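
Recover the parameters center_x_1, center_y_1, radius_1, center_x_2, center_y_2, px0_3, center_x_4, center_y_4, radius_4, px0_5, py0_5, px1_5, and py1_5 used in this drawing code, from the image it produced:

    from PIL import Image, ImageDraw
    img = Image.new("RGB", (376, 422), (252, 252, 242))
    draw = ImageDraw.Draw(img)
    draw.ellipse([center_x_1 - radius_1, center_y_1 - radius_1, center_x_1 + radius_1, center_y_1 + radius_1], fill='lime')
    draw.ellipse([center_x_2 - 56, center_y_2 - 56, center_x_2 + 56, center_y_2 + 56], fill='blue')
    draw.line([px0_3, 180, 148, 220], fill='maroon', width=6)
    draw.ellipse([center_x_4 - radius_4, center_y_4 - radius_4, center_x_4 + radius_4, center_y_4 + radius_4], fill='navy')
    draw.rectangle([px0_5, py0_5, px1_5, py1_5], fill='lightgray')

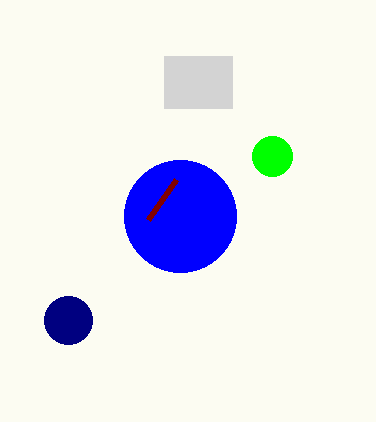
center_x_1 = 272
center_y_1 = 156
radius_1 = 20
center_x_2 = 180
center_y_2 = 216
px0_3 = 176
center_x_4 = 68
center_y_4 = 320
radius_4 = 24
px0_5 = 164
py0_5 = 56
px1_5 = 232
py1_5 = 108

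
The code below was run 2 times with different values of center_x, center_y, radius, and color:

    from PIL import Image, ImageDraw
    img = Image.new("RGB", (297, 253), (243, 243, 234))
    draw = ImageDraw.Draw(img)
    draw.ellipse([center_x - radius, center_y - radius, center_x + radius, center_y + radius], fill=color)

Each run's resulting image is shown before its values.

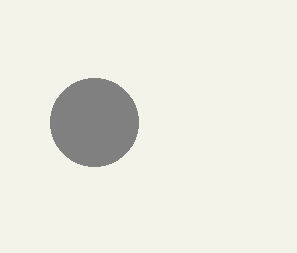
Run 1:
center_x = 94, center_y = 122, radius = 44, color = 'gray'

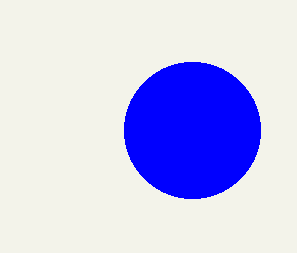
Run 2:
center_x = 192
center_y = 130
radius = 68
color = 'blue'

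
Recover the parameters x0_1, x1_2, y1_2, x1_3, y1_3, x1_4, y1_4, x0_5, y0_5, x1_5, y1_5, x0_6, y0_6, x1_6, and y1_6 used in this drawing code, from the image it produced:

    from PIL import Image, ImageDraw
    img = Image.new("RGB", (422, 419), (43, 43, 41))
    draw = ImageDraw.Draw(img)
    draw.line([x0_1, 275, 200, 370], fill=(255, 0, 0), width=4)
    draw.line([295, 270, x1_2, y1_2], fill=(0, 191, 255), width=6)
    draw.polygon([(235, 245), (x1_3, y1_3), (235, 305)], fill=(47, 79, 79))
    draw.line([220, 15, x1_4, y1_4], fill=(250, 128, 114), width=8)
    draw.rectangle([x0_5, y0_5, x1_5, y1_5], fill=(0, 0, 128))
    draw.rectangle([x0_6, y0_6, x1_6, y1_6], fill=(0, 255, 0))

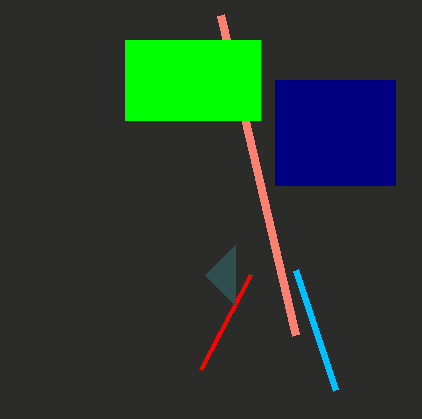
x0_1 = 250; x1_2 = 335; y1_2 = 390; x1_3 = 205; y1_3 = 275; x1_4 = 295; y1_4 = 335; x0_5 = 275; y0_5 = 80; x1_5 = 395; y1_5 = 185; x0_6 = 125; y0_6 = 40; x1_6 = 260; y1_6 = 120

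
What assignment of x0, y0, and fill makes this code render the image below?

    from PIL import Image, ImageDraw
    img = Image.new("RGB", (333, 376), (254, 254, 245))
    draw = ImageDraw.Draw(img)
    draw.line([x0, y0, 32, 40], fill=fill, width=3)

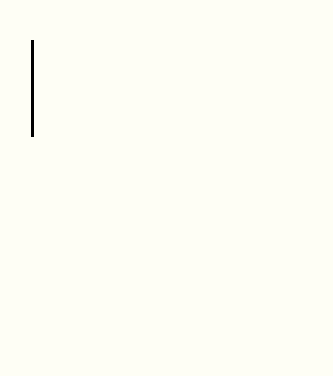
x0 = 32
y0 = 136
fill = 'black'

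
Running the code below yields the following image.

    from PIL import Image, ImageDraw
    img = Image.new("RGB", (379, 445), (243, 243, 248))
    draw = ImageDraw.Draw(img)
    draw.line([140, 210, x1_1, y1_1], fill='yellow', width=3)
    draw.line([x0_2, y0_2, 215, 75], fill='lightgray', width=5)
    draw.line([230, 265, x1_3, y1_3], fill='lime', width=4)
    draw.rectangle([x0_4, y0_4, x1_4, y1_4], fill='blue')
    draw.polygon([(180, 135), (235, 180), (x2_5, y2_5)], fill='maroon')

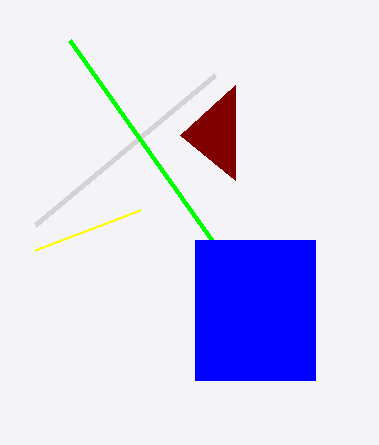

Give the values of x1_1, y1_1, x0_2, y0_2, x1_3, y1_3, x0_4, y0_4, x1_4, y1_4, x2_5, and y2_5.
x1_1 = 35
y1_1 = 250
x0_2 = 35
y0_2 = 225
x1_3 = 70
y1_3 = 40
x0_4 = 195
y0_4 = 240
x1_4 = 315
y1_4 = 380
x2_5 = 235
y2_5 = 85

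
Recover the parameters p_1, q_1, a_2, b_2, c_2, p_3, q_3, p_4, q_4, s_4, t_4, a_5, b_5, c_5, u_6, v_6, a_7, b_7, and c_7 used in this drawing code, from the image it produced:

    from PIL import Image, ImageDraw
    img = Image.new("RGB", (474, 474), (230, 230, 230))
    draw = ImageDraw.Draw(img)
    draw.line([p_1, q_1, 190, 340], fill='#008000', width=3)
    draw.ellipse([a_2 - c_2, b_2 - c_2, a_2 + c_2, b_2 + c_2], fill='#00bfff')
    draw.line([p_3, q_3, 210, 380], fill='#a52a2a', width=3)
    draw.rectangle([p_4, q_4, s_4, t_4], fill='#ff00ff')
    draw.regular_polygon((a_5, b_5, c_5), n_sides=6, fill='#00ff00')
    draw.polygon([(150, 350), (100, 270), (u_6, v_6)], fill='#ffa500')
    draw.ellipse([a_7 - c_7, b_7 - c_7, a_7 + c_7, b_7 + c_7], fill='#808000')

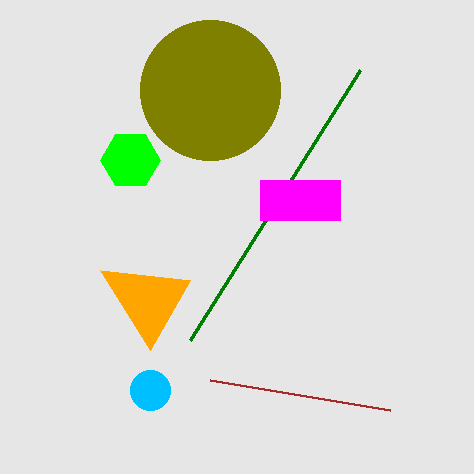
p_1 = 360, q_1 = 70, a_2 = 150, b_2 = 390, c_2 = 20, p_3 = 390, q_3 = 410, p_4 = 260, q_4 = 180, s_4 = 340, t_4 = 220, a_5 = 130, b_5 = 160, c_5 = 30, u_6 = 190, v_6 = 280, a_7 = 210, b_7 = 90, c_7 = 70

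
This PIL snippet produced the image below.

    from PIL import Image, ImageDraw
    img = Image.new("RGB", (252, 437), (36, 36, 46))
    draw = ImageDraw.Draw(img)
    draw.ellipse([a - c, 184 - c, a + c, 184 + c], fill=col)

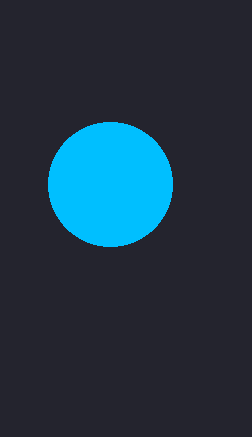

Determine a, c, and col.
a = 110
c = 62
col = 'deepskyblue'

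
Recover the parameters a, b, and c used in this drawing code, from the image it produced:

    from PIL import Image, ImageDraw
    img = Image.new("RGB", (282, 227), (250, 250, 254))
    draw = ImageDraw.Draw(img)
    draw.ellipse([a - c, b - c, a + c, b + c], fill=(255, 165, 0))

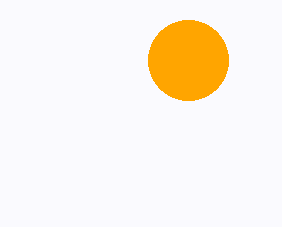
a = 188
b = 60
c = 40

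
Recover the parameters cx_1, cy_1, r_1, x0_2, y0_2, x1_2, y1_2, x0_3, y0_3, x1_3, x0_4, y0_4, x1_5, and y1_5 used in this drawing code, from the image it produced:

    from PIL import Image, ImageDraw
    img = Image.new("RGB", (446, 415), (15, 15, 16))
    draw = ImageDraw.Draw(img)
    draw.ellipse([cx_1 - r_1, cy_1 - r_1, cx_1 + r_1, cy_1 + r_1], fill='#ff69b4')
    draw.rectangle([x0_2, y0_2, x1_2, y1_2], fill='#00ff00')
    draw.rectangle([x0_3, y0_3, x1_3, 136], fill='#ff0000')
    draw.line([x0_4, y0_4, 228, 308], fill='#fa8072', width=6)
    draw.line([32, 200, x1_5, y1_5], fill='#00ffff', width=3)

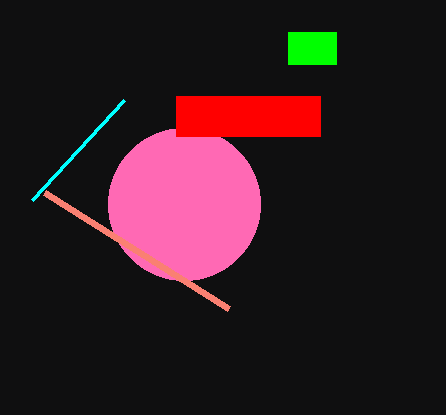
cx_1 = 184; cy_1 = 204; r_1 = 76; x0_2 = 288; y0_2 = 32; x1_2 = 336; y1_2 = 64; x0_3 = 176; y0_3 = 96; x1_3 = 320; x0_4 = 44; y0_4 = 192; x1_5 = 124; y1_5 = 100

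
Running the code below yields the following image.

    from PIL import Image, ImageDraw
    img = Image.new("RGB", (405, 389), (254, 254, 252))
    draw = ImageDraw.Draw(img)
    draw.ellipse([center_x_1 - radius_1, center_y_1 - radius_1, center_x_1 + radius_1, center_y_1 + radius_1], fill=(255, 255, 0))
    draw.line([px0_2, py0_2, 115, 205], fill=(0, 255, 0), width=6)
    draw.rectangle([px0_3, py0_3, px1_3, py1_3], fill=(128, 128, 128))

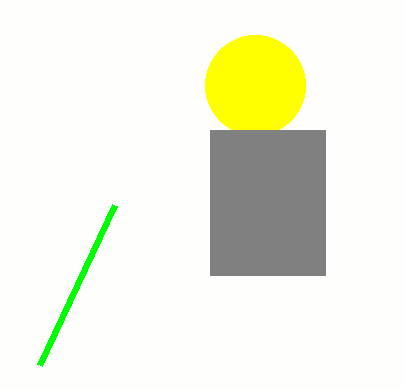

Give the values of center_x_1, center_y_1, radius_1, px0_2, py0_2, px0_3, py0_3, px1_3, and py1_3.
center_x_1 = 255
center_y_1 = 85
radius_1 = 50
px0_2 = 40
py0_2 = 365
px0_3 = 210
py0_3 = 130
px1_3 = 325
py1_3 = 275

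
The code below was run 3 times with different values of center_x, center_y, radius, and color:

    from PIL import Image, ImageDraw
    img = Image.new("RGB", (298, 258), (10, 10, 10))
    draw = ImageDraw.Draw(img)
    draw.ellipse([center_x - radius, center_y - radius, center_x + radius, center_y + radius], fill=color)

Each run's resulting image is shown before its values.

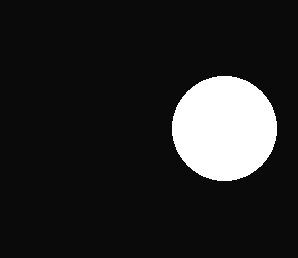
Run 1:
center_x = 224, center_y = 128, radius = 52, color = 'white'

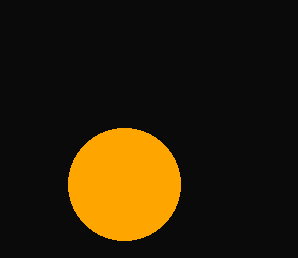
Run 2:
center_x = 124; center_y = 184; radius = 56; color = 'orange'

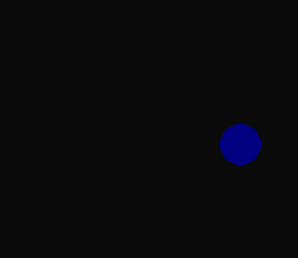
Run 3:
center_x = 240
center_y = 144
radius = 20
color = 'navy'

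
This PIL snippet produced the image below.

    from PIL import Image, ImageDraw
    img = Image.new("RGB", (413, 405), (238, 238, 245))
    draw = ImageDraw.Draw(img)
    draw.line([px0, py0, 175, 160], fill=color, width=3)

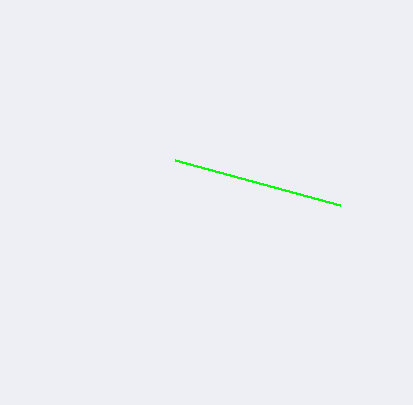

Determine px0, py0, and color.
px0 = 340, py0 = 205, color = 'lime'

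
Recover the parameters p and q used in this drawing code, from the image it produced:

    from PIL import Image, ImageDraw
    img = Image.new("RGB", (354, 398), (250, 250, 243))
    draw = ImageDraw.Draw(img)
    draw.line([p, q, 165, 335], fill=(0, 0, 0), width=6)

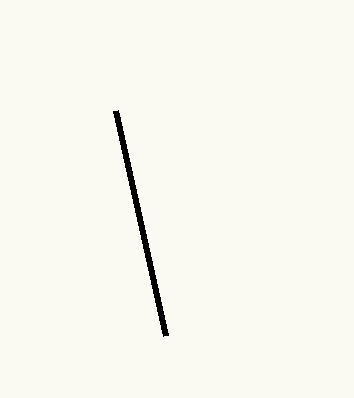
p = 115; q = 110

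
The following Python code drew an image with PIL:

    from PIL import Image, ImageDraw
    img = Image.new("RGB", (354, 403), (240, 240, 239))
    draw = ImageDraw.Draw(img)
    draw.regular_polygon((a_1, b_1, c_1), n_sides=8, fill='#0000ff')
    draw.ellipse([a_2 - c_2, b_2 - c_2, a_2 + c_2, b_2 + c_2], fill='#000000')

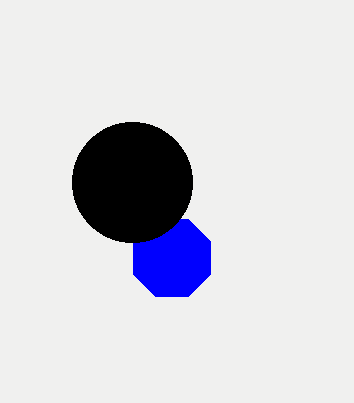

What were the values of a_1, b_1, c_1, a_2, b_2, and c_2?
a_1 = 172; b_1 = 258; c_1 = 42; a_2 = 132; b_2 = 182; c_2 = 60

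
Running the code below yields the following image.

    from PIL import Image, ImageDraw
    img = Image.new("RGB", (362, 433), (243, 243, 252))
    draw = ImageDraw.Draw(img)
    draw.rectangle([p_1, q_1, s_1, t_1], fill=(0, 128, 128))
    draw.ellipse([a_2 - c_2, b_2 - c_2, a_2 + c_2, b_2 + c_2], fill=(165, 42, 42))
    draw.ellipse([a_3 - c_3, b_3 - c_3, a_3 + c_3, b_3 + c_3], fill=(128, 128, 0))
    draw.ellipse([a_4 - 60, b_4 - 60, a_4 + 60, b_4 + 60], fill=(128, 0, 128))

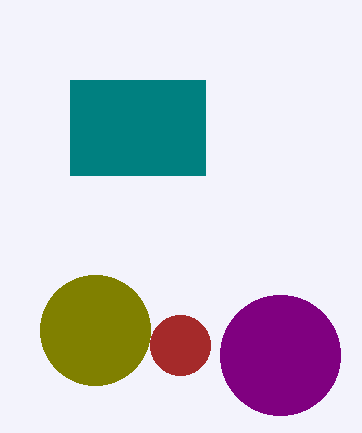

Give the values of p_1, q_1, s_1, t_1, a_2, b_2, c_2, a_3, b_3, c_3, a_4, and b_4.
p_1 = 70; q_1 = 80; s_1 = 205; t_1 = 175; a_2 = 180; b_2 = 345; c_2 = 30; a_3 = 95; b_3 = 330; c_3 = 55; a_4 = 280; b_4 = 355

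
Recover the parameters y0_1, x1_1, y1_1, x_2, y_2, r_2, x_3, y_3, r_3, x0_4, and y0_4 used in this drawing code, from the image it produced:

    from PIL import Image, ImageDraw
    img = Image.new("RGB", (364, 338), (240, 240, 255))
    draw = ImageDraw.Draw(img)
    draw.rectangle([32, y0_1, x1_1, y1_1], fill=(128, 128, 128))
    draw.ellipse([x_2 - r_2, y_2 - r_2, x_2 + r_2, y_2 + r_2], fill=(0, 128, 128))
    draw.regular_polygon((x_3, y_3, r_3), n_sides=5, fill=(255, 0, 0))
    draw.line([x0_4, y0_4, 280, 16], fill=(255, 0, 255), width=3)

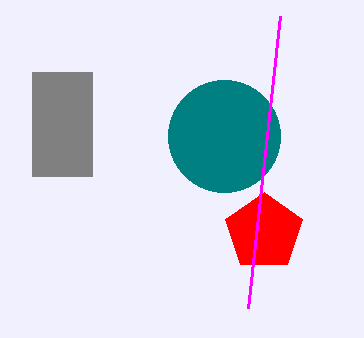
y0_1 = 72; x1_1 = 92; y1_1 = 176; x_2 = 224; y_2 = 136; r_2 = 56; x_3 = 264; y_3 = 232; r_3 = 40; x0_4 = 248; y0_4 = 308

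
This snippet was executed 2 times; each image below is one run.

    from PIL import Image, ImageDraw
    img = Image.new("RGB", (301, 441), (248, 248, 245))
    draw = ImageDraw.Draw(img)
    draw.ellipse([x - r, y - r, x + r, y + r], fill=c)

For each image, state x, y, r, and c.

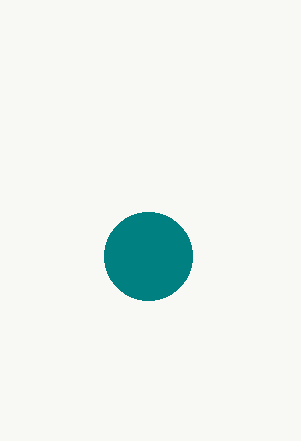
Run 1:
x = 148, y = 256, r = 44, c = 'teal'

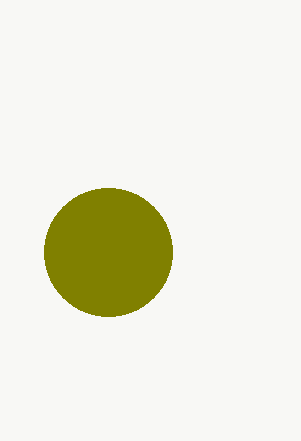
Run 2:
x = 108; y = 252; r = 64; c = 'olive'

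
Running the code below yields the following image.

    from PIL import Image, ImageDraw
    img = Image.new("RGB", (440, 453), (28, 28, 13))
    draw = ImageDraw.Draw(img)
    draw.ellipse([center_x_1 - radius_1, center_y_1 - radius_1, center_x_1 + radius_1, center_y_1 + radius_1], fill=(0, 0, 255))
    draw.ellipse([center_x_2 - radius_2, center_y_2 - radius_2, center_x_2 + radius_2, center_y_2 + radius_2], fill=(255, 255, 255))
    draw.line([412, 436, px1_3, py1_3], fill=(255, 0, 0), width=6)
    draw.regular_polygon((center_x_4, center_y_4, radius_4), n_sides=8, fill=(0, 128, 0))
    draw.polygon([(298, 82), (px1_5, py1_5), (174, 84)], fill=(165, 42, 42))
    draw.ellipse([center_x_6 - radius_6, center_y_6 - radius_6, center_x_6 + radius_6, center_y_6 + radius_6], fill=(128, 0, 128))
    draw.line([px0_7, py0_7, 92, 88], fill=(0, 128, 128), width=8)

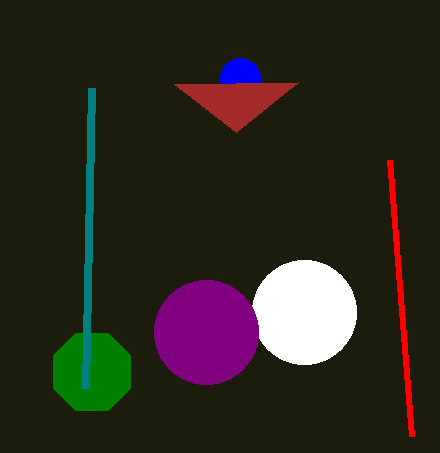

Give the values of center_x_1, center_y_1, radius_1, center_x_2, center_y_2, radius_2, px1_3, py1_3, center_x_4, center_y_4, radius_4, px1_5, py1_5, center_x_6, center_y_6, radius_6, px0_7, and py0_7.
center_x_1 = 240
center_y_1 = 78
radius_1 = 20
center_x_2 = 304
center_y_2 = 312
radius_2 = 52
px1_3 = 390
py1_3 = 160
center_x_4 = 92
center_y_4 = 372
radius_4 = 42
px1_5 = 236
py1_5 = 132
center_x_6 = 206
center_y_6 = 332
radius_6 = 52
px0_7 = 86
py0_7 = 388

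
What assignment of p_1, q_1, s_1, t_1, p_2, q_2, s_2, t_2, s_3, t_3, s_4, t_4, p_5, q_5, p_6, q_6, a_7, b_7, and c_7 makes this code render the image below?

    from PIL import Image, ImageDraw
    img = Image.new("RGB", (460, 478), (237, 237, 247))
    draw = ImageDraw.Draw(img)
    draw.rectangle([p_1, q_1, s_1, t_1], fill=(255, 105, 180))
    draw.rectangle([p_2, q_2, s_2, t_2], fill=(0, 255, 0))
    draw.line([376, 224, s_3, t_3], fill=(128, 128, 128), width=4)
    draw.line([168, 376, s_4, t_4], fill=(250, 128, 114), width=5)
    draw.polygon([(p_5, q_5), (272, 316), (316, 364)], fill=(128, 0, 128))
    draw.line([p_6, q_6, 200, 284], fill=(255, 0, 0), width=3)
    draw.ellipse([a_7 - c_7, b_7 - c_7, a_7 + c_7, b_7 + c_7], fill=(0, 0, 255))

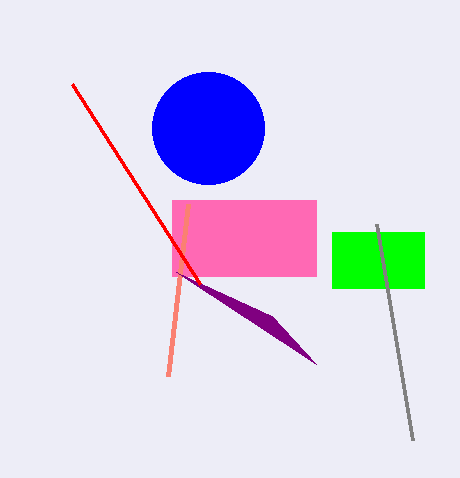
p_1 = 172
q_1 = 200
s_1 = 316
t_1 = 276
p_2 = 332
q_2 = 232
s_2 = 424
t_2 = 288
s_3 = 412
t_3 = 440
s_4 = 188
t_4 = 204
p_5 = 176
q_5 = 272
p_6 = 72
q_6 = 84
a_7 = 208
b_7 = 128
c_7 = 56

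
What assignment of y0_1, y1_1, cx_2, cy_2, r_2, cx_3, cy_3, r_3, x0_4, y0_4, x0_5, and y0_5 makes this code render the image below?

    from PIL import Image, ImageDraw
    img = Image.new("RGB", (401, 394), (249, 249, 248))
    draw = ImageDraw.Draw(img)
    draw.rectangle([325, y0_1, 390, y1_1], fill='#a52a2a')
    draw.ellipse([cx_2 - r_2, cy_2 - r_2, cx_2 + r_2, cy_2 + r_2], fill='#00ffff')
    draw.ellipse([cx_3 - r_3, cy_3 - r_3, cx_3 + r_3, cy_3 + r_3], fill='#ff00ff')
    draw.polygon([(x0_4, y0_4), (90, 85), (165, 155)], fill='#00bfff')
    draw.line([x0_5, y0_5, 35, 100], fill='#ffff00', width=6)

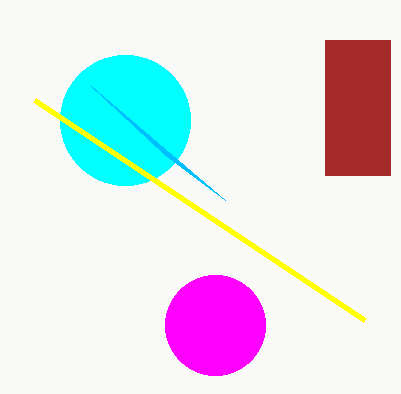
y0_1 = 40
y1_1 = 175
cx_2 = 125
cy_2 = 120
r_2 = 65
cx_3 = 215
cy_3 = 325
r_3 = 50
x0_4 = 225
y0_4 = 200
x0_5 = 365
y0_5 = 320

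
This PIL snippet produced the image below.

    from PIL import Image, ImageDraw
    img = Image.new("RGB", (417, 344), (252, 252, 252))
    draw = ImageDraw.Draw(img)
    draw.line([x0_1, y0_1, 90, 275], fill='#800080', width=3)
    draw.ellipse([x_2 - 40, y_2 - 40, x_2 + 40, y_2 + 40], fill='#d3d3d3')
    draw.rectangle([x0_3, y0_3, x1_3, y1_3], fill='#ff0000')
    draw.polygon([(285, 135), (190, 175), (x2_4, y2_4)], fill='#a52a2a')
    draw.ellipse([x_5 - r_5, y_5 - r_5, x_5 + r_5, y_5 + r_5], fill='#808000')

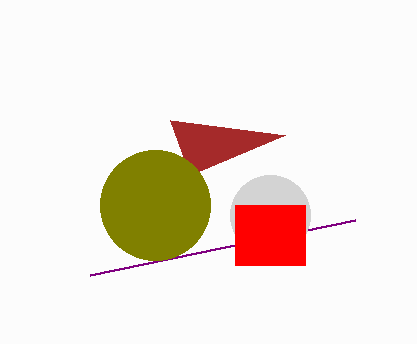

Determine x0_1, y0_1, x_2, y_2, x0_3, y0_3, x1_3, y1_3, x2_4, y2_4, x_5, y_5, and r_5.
x0_1 = 355
y0_1 = 220
x_2 = 270
y_2 = 215
x0_3 = 235
y0_3 = 205
x1_3 = 305
y1_3 = 265
x2_4 = 170
y2_4 = 120
x_5 = 155
y_5 = 205
r_5 = 55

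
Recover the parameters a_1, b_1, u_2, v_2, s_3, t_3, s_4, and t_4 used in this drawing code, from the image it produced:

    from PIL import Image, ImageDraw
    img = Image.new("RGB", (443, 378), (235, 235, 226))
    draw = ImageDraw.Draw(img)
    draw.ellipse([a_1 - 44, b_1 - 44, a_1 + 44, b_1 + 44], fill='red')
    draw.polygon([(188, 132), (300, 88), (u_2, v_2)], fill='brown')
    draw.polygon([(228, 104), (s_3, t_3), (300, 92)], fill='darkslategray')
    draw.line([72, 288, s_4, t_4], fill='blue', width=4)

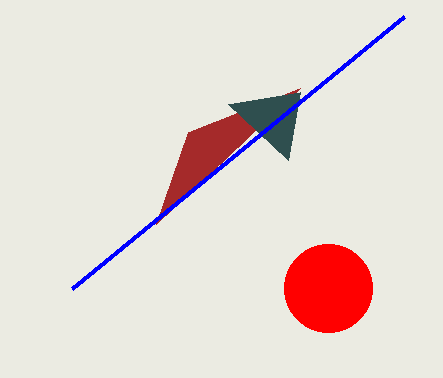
a_1 = 328
b_1 = 288
u_2 = 156
v_2 = 224
s_3 = 288
t_3 = 160
s_4 = 404
t_4 = 16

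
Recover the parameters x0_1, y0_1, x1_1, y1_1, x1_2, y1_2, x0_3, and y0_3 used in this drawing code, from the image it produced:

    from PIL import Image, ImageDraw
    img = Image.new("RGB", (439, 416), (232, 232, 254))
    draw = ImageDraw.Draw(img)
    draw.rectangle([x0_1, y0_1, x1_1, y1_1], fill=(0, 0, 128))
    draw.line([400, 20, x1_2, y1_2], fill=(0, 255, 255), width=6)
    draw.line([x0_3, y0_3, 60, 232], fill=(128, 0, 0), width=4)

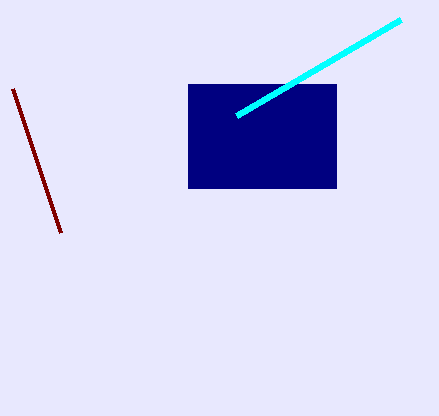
x0_1 = 188; y0_1 = 84; x1_1 = 336; y1_1 = 188; x1_2 = 236; y1_2 = 116; x0_3 = 12; y0_3 = 88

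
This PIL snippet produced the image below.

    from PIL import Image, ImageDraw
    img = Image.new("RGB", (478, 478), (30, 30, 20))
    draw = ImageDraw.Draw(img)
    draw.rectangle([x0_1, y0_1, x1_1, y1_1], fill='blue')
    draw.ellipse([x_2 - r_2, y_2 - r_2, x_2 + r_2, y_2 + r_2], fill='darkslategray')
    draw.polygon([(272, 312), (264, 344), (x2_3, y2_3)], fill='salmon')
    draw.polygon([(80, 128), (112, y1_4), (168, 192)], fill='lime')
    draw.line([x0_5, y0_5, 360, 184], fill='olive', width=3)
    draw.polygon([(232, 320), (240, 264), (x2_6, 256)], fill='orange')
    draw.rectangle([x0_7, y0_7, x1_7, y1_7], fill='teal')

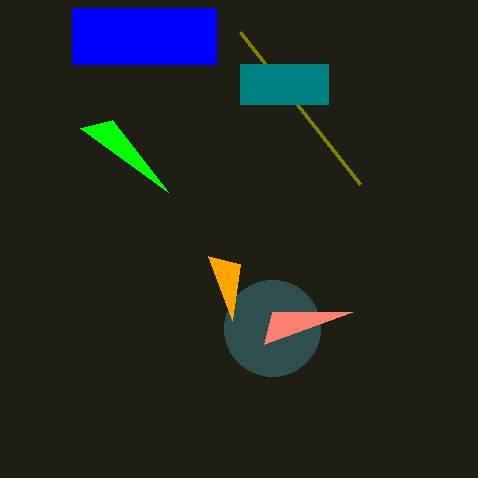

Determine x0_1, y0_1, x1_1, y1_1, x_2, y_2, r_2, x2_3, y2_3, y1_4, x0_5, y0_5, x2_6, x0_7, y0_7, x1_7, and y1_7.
x0_1 = 72, y0_1 = 8, x1_1 = 216, y1_1 = 64, x_2 = 272, y_2 = 328, r_2 = 48, x2_3 = 352, y2_3 = 312, y1_4 = 120, x0_5 = 240, y0_5 = 32, x2_6 = 208, x0_7 = 240, y0_7 = 64, x1_7 = 328, y1_7 = 104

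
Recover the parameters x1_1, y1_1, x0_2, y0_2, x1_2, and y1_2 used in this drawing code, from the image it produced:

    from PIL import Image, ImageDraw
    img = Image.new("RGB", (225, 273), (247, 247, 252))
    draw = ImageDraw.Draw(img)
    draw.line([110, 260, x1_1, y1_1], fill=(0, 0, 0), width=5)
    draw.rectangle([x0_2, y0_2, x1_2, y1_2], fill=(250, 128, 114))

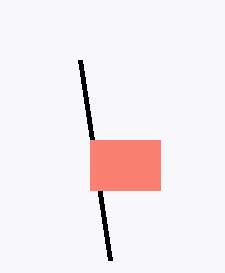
x1_1 = 80, y1_1 = 60, x0_2 = 90, y0_2 = 140, x1_2 = 160, y1_2 = 190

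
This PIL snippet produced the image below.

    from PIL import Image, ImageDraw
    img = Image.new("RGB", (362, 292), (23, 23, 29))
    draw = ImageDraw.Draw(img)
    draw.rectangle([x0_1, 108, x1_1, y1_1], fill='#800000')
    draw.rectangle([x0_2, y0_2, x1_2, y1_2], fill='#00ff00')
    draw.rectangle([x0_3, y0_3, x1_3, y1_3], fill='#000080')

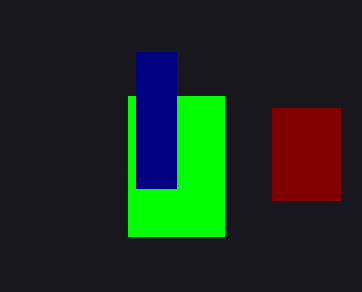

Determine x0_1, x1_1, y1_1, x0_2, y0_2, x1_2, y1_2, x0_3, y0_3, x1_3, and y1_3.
x0_1 = 272
x1_1 = 340
y1_1 = 200
x0_2 = 128
y0_2 = 96
x1_2 = 224
y1_2 = 236
x0_3 = 136
y0_3 = 52
x1_3 = 176
y1_3 = 188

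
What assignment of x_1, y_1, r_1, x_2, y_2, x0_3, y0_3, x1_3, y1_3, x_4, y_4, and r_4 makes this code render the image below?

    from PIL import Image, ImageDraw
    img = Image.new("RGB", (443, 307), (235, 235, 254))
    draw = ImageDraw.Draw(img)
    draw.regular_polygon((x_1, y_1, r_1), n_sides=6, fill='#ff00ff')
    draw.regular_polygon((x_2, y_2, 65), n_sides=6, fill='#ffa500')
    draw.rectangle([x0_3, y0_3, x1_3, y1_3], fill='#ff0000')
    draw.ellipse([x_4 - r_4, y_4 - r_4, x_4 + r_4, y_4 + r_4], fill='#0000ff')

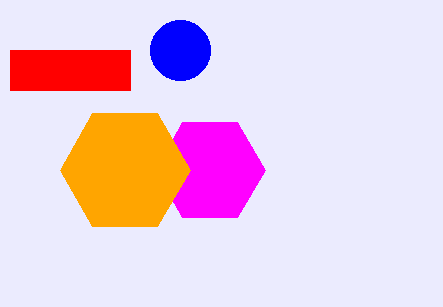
x_1 = 210
y_1 = 170
r_1 = 55
x_2 = 125
y_2 = 170
x0_3 = 10
y0_3 = 50
x1_3 = 130
y1_3 = 90
x_4 = 180
y_4 = 50
r_4 = 30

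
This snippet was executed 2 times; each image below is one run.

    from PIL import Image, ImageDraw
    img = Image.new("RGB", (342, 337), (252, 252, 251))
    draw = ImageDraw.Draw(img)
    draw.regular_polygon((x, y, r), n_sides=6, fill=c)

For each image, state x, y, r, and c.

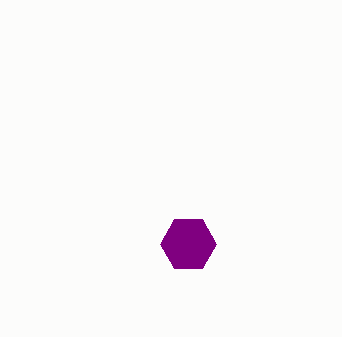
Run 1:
x = 188, y = 244, r = 28, c = 'purple'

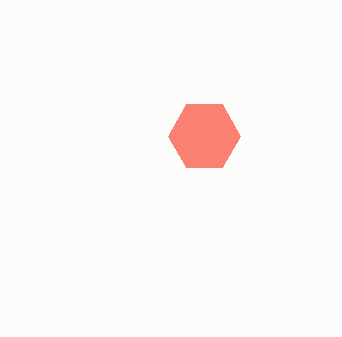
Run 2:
x = 204, y = 136, r = 36, c = 'salmon'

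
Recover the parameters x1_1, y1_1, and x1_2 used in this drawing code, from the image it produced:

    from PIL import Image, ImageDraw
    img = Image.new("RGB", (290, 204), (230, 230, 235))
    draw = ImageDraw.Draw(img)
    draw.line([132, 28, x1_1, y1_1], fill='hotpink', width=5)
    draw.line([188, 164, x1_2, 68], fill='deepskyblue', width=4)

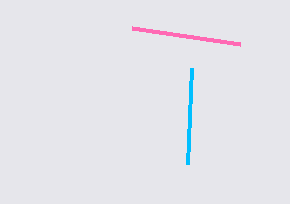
x1_1 = 240
y1_1 = 44
x1_2 = 192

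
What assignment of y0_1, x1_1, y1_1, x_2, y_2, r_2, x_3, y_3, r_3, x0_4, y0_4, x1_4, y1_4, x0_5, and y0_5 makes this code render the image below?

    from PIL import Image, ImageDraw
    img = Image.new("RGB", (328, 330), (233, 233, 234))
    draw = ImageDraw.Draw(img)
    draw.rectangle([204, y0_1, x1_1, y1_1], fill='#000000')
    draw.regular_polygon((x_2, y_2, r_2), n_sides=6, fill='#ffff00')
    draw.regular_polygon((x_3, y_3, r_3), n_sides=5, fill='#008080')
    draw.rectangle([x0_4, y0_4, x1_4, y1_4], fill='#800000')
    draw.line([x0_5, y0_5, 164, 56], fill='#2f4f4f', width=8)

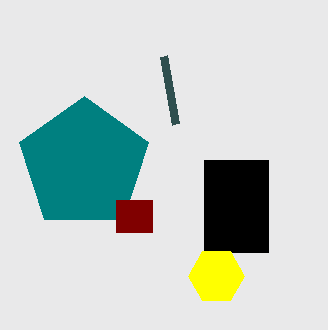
y0_1 = 160, x1_1 = 268, y1_1 = 252, x_2 = 216, y_2 = 276, r_2 = 28, x_3 = 84, y_3 = 164, r_3 = 68, x0_4 = 116, y0_4 = 200, x1_4 = 152, y1_4 = 232, x0_5 = 176, y0_5 = 124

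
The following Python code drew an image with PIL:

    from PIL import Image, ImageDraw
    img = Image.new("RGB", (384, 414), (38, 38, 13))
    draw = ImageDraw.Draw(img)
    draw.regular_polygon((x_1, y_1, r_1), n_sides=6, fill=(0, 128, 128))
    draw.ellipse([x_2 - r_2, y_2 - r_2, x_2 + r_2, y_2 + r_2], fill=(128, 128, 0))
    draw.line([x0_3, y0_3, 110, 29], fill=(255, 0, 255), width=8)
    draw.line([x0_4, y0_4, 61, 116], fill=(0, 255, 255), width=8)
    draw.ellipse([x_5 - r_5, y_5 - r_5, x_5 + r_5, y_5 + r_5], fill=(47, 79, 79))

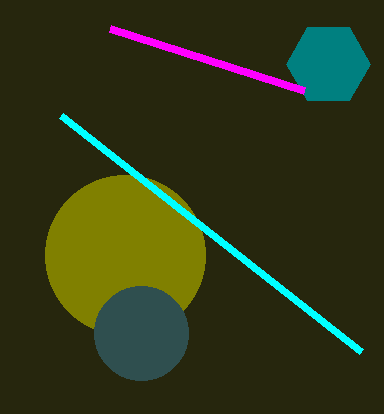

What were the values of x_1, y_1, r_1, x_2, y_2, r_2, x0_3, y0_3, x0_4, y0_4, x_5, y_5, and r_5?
x_1 = 328, y_1 = 64, r_1 = 42, x_2 = 125, y_2 = 255, r_2 = 80, x0_3 = 304, y0_3 = 91, x0_4 = 361, y0_4 = 352, x_5 = 141, y_5 = 333, r_5 = 47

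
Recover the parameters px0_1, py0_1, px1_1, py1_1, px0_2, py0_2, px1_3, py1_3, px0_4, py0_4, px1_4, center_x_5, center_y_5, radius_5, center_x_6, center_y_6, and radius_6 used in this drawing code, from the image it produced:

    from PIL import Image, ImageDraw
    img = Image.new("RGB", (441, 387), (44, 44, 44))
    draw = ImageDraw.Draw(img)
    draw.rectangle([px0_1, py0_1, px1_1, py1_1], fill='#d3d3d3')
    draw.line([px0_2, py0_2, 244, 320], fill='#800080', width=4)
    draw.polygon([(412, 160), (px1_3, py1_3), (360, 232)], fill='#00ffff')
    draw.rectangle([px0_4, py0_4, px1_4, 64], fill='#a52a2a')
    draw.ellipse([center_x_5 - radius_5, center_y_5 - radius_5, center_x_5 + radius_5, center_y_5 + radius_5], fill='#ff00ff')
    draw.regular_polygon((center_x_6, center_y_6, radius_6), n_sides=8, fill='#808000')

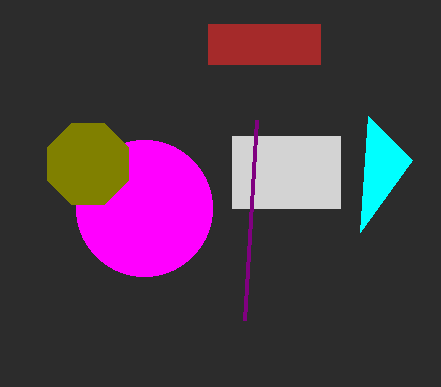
px0_1 = 232, py0_1 = 136, px1_1 = 340, py1_1 = 208, px0_2 = 256, py0_2 = 120, px1_3 = 368, py1_3 = 116, px0_4 = 208, py0_4 = 24, px1_4 = 320, center_x_5 = 144, center_y_5 = 208, radius_5 = 68, center_x_6 = 88, center_y_6 = 164, radius_6 = 44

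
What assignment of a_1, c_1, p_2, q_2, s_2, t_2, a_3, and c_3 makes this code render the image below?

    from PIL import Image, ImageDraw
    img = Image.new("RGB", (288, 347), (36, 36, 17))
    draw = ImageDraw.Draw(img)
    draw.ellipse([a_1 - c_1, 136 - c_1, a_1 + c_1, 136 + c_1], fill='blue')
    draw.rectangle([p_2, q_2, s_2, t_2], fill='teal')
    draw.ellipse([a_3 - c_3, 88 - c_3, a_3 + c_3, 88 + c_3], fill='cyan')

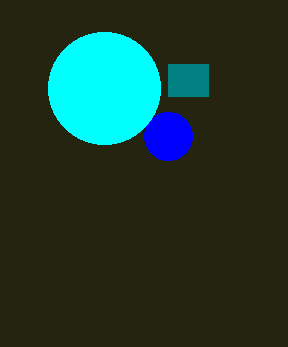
a_1 = 168, c_1 = 24, p_2 = 168, q_2 = 64, s_2 = 208, t_2 = 96, a_3 = 104, c_3 = 56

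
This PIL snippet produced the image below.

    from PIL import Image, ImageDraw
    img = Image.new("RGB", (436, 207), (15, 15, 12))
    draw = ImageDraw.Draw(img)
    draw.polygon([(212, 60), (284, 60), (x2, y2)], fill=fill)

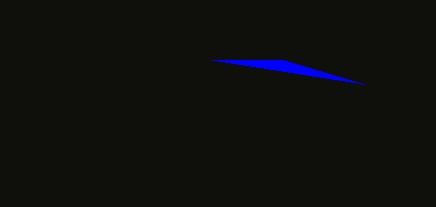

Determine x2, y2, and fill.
x2 = 364, y2 = 84, fill = 'blue'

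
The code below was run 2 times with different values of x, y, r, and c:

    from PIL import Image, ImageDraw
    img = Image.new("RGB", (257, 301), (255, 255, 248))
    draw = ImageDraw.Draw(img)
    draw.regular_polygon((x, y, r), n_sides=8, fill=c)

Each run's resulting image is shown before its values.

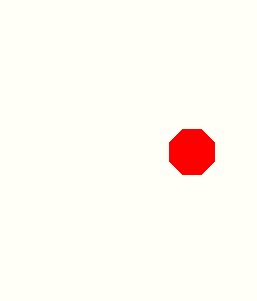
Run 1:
x = 192; y = 152; r = 24; c = 'red'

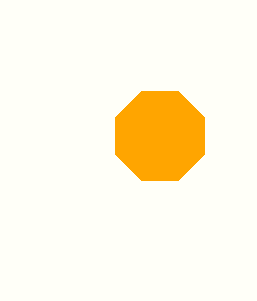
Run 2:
x = 160, y = 136, r = 48, c = 'orange'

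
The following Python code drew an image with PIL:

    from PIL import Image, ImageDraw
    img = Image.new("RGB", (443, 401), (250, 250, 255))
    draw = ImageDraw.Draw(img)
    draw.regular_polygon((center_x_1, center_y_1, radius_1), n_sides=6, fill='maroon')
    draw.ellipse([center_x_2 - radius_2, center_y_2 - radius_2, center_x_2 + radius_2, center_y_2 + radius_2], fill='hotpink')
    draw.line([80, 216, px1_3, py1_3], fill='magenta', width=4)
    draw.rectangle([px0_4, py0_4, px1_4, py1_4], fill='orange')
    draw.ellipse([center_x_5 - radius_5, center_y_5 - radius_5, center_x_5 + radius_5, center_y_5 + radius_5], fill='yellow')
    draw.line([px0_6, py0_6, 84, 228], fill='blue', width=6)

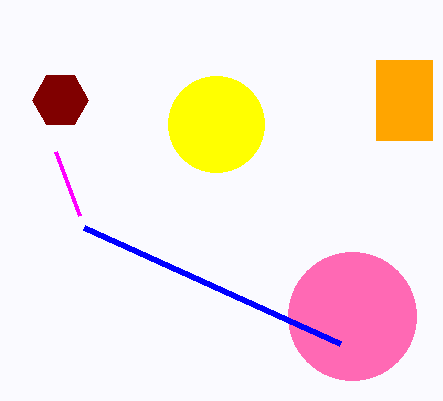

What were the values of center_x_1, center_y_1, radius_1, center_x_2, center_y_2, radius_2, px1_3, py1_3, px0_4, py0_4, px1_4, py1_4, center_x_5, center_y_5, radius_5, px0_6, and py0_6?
center_x_1 = 60
center_y_1 = 100
radius_1 = 28
center_x_2 = 352
center_y_2 = 316
radius_2 = 64
px1_3 = 56
py1_3 = 152
px0_4 = 376
py0_4 = 60
px1_4 = 432
py1_4 = 140
center_x_5 = 216
center_y_5 = 124
radius_5 = 48
px0_6 = 340
py0_6 = 344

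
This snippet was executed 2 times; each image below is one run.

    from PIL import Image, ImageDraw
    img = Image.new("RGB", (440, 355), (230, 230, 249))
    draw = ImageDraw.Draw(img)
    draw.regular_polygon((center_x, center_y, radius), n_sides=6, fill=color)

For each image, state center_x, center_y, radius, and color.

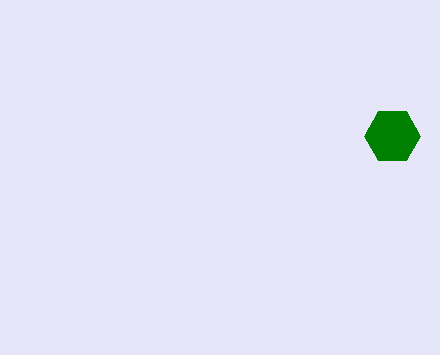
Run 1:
center_x = 392
center_y = 136
radius = 28
color = 'green'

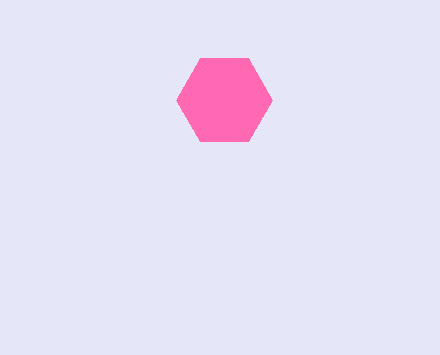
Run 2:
center_x = 224
center_y = 100
radius = 48
color = 'hotpink'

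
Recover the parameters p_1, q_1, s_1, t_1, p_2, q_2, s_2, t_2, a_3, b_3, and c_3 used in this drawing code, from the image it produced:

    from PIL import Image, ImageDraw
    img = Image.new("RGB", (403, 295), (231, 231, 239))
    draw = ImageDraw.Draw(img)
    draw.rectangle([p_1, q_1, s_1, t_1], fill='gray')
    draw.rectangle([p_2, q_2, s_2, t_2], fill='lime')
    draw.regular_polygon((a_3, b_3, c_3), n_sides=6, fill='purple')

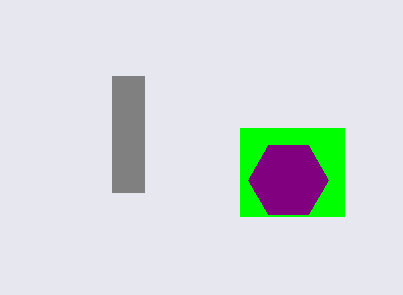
p_1 = 112
q_1 = 76
s_1 = 144
t_1 = 192
p_2 = 240
q_2 = 128
s_2 = 344
t_2 = 216
a_3 = 288
b_3 = 180
c_3 = 40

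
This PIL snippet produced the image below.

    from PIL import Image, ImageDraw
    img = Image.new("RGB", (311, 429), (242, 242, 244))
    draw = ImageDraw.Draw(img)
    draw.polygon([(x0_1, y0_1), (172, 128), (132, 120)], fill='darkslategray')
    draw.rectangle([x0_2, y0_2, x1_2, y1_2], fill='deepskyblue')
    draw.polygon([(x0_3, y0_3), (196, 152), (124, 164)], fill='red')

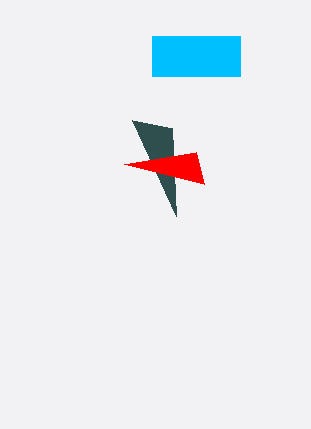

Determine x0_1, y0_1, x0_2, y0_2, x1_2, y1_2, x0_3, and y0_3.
x0_1 = 176, y0_1 = 216, x0_2 = 152, y0_2 = 36, x1_2 = 240, y1_2 = 76, x0_3 = 204, y0_3 = 184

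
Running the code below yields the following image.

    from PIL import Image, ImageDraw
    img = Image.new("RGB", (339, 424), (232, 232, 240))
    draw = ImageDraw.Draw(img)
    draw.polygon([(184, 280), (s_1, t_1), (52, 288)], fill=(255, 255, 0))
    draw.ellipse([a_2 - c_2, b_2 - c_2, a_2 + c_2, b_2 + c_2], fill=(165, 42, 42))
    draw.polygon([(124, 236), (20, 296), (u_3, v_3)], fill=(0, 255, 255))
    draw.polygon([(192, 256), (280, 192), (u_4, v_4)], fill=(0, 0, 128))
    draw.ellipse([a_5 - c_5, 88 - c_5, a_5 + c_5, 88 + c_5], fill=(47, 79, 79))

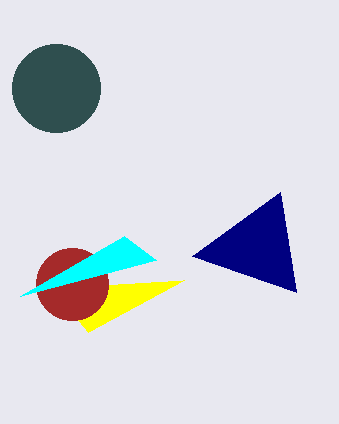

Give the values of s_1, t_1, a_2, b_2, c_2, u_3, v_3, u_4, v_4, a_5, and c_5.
s_1 = 88
t_1 = 332
a_2 = 72
b_2 = 284
c_2 = 36
u_3 = 156
v_3 = 260
u_4 = 296
v_4 = 292
a_5 = 56
c_5 = 44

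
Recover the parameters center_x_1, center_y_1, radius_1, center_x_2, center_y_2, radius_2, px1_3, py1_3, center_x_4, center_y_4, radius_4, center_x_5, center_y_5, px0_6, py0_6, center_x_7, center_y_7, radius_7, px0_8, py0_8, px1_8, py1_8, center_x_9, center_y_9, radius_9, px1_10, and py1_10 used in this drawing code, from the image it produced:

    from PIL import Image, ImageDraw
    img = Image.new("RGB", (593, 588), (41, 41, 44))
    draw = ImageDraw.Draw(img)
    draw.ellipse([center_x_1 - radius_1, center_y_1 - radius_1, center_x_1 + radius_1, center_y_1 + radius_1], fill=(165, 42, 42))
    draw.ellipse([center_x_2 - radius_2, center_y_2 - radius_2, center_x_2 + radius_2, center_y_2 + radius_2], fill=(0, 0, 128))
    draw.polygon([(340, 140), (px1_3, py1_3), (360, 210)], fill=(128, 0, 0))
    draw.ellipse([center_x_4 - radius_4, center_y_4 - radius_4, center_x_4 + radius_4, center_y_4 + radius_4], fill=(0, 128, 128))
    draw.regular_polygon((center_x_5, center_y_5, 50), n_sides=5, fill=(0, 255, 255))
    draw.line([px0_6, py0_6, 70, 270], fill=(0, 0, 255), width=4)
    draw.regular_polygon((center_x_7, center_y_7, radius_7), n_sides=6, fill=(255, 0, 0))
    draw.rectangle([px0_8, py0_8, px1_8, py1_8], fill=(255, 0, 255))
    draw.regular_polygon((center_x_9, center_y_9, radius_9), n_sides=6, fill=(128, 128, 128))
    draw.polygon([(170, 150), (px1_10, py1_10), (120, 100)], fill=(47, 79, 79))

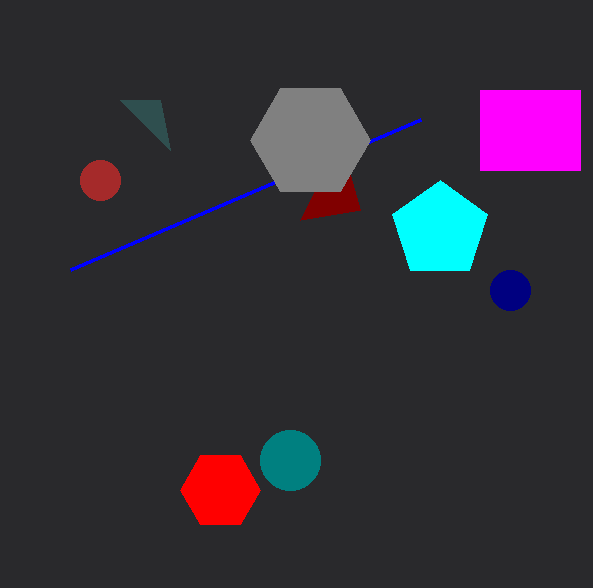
center_x_1 = 100, center_y_1 = 180, radius_1 = 20, center_x_2 = 510, center_y_2 = 290, radius_2 = 20, px1_3 = 300, py1_3 = 220, center_x_4 = 290, center_y_4 = 460, radius_4 = 30, center_x_5 = 440, center_y_5 = 230, px0_6 = 420, py0_6 = 120, center_x_7 = 220, center_y_7 = 490, radius_7 = 40, px0_8 = 480, py0_8 = 90, px1_8 = 580, py1_8 = 170, center_x_9 = 310, center_y_9 = 140, radius_9 = 60, px1_10 = 160, py1_10 = 100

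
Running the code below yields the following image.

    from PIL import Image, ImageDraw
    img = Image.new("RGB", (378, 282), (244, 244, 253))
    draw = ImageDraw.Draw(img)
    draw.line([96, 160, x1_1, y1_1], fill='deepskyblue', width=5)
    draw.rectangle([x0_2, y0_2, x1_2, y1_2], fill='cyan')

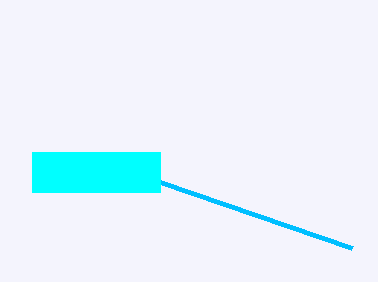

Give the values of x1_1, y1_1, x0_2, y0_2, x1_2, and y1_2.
x1_1 = 352, y1_1 = 248, x0_2 = 32, y0_2 = 152, x1_2 = 160, y1_2 = 192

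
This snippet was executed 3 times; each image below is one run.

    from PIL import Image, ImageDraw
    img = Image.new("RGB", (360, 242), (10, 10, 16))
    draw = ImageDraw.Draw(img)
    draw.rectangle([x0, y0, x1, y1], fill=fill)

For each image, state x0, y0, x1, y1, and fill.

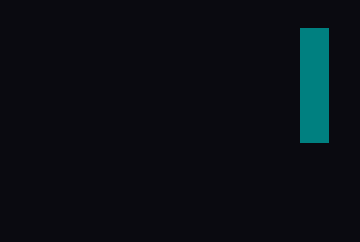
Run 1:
x0 = 300
y0 = 28
x1 = 328
y1 = 142
fill = 'teal'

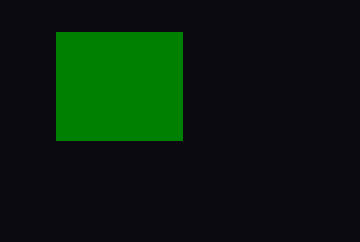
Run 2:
x0 = 56; y0 = 32; x1 = 182; y1 = 140; fill = 'green'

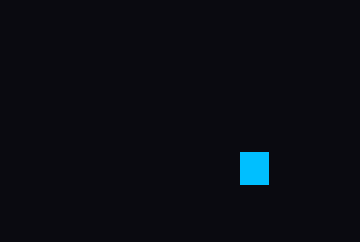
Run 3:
x0 = 240, y0 = 152, x1 = 268, y1 = 184, fill = 'deepskyblue'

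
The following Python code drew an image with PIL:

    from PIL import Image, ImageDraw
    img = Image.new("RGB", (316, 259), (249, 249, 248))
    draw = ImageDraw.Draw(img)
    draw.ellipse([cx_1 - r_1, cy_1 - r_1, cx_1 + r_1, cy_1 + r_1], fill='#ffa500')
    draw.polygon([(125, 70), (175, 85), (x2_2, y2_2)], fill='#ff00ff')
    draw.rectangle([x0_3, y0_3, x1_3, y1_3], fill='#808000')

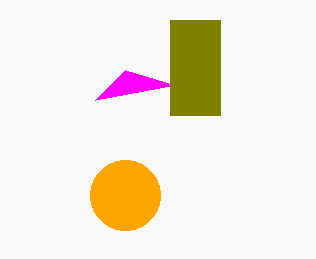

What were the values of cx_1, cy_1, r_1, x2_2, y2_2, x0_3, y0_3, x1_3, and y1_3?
cx_1 = 125
cy_1 = 195
r_1 = 35
x2_2 = 95
y2_2 = 100
x0_3 = 170
y0_3 = 20
x1_3 = 220
y1_3 = 115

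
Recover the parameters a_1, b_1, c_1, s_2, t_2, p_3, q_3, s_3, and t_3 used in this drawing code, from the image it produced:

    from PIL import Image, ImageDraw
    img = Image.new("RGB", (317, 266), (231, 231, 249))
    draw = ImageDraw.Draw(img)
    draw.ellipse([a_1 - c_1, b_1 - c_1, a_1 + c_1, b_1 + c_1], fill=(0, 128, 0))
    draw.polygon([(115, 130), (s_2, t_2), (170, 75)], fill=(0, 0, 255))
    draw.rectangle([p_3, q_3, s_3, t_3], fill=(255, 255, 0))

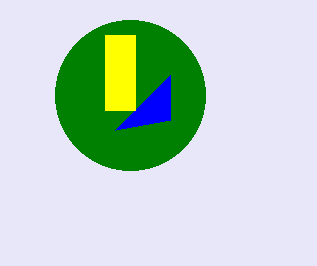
a_1 = 130; b_1 = 95; c_1 = 75; s_2 = 170; t_2 = 120; p_3 = 105; q_3 = 35; s_3 = 135; t_3 = 110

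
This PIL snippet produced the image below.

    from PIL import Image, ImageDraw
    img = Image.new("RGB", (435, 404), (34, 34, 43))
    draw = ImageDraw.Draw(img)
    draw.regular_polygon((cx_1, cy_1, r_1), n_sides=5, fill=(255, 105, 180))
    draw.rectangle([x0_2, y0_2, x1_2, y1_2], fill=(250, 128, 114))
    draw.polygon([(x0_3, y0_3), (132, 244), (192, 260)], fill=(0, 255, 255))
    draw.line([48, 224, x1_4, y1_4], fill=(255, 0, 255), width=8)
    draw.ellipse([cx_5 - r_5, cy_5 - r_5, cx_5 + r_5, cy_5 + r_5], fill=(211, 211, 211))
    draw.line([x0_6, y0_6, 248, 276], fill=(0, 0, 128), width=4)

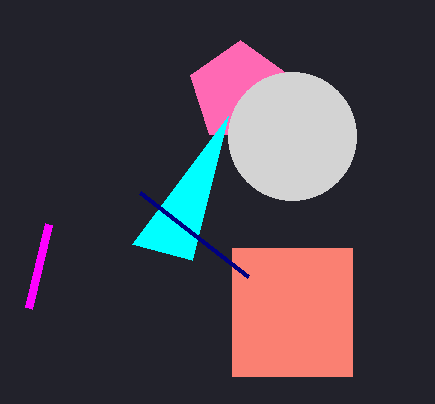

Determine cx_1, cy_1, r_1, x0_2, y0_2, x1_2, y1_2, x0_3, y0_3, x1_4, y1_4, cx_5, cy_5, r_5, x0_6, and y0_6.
cx_1 = 240
cy_1 = 92
r_1 = 52
x0_2 = 232
y0_2 = 248
x1_2 = 352
y1_2 = 376
x0_3 = 228
y0_3 = 116
x1_4 = 28
y1_4 = 308
cx_5 = 292
cy_5 = 136
r_5 = 64
x0_6 = 140
y0_6 = 192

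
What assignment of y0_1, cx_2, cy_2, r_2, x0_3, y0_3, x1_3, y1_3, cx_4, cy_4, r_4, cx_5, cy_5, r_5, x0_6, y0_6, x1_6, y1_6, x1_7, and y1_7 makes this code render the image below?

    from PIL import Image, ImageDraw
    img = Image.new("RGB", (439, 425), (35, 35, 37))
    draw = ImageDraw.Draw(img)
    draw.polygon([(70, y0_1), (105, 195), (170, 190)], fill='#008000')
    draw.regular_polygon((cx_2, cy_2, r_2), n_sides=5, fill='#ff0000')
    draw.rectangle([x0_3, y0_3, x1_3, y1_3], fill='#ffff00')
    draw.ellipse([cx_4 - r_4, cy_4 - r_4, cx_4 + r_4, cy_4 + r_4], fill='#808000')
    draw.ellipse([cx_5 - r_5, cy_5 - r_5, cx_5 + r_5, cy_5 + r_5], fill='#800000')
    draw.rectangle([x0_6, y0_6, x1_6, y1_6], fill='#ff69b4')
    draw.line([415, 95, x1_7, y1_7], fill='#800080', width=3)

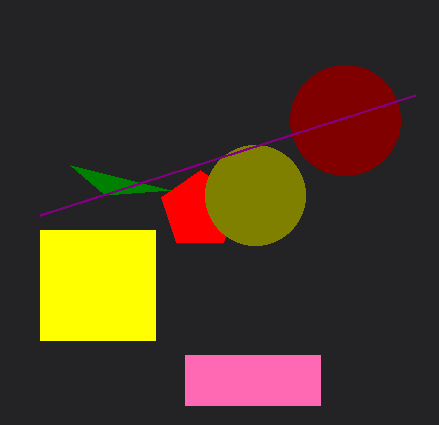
y0_1 = 165, cx_2 = 200, cy_2 = 210, r_2 = 40, x0_3 = 40, y0_3 = 230, x1_3 = 155, y1_3 = 340, cx_4 = 255, cy_4 = 195, r_4 = 50, cx_5 = 345, cy_5 = 120, r_5 = 55, x0_6 = 185, y0_6 = 355, x1_6 = 320, y1_6 = 405, x1_7 = 40, y1_7 = 215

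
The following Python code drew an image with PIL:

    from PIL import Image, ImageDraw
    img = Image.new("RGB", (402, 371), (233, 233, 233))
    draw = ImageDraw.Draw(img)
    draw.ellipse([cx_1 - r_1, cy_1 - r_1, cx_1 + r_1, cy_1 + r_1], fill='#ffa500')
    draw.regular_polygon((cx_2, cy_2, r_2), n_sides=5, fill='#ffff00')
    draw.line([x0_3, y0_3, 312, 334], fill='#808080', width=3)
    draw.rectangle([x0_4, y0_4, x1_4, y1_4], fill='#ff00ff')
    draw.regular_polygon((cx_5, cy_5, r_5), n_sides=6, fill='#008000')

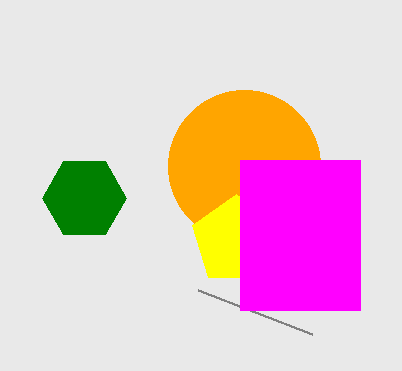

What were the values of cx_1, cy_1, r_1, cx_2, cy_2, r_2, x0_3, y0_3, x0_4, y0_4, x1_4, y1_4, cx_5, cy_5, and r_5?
cx_1 = 244
cy_1 = 166
r_1 = 76
cx_2 = 236
cy_2 = 240
r_2 = 46
x0_3 = 198
y0_3 = 290
x0_4 = 240
y0_4 = 160
x1_4 = 360
y1_4 = 310
cx_5 = 84
cy_5 = 198
r_5 = 42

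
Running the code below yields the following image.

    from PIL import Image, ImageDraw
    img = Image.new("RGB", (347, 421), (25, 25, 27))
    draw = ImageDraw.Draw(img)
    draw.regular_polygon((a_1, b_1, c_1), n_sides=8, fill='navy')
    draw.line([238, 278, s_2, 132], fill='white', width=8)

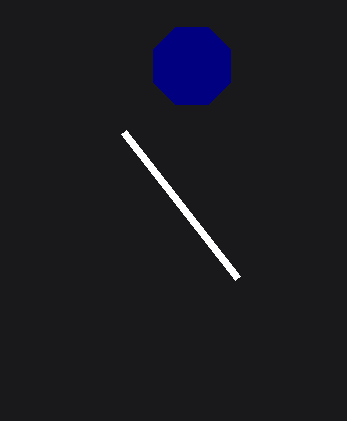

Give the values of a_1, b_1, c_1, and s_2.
a_1 = 192; b_1 = 66; c_1 = 42; s_2 = 124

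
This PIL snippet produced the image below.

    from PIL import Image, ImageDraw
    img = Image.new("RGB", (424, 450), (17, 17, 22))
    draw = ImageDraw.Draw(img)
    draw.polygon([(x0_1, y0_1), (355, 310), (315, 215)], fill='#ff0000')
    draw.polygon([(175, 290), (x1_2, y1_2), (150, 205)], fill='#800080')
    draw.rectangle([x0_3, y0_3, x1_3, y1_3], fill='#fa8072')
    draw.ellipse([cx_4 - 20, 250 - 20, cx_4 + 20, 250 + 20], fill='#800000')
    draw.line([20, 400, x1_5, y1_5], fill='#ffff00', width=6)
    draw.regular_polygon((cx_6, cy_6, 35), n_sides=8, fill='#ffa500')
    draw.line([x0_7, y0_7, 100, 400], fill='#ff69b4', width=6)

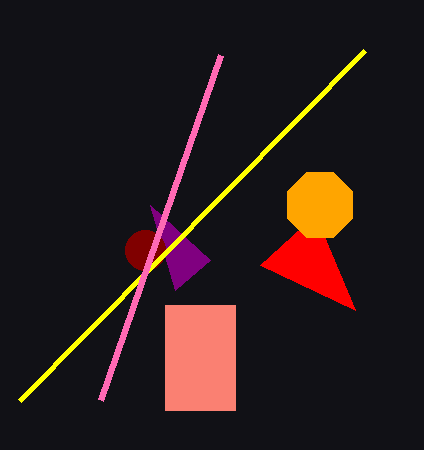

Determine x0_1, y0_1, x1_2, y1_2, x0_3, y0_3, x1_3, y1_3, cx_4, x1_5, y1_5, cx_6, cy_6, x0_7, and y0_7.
x0_1 = 260
y0_1 = 265
x1_2 = 210
y1_2 = 260
x0_3 = 165
y0_3 = 305
x1_3 = 235
y1_3 = 410
cx_4 = 145
x1_5 = 365
y1_5 = 50
cx_6 = 320
cy_6 = 205
x0_7 = 220
y0_7 = 55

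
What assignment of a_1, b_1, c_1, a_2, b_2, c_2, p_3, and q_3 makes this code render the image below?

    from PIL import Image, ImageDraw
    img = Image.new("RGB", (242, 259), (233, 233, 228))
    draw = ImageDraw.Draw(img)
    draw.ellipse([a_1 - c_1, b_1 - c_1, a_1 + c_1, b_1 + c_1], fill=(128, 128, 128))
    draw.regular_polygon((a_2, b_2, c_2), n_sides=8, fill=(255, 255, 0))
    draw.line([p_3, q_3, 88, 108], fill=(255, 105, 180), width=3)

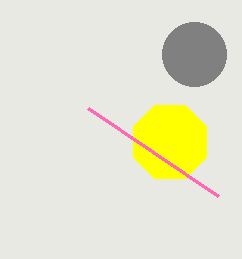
a_1 = 194, b_1 = 54, c_1 = 32, a_2 = 170, b_2 = 142, c_2 = 40, p_3 = 218, q_3 = 196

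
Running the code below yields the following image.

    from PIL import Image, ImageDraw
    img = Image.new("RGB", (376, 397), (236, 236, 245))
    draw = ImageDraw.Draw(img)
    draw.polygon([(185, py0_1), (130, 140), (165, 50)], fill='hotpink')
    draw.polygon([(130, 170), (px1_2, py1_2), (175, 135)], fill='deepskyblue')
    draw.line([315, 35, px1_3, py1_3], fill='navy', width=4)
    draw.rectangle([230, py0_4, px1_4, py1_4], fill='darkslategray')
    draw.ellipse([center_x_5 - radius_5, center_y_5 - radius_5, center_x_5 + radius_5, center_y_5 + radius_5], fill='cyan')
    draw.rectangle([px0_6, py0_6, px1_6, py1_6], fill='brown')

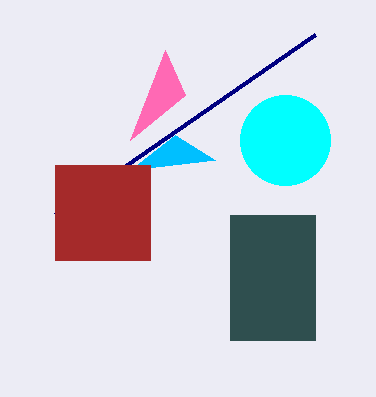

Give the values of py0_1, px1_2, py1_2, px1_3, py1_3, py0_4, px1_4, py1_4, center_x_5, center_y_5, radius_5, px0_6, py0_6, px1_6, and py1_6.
py0_1 = 95; px1_2 = 215; py1_2 = 160; px1_3 = 55; py1_3 = 215; py0_4 = 215; px1_4 = 315; py1_4 = 340; center_x_5 = 285; center_y_5 = 140; radius_5 = 45; px0_6 = 55; py0_6 = 165; px1_6 = 150; py1_6 = 260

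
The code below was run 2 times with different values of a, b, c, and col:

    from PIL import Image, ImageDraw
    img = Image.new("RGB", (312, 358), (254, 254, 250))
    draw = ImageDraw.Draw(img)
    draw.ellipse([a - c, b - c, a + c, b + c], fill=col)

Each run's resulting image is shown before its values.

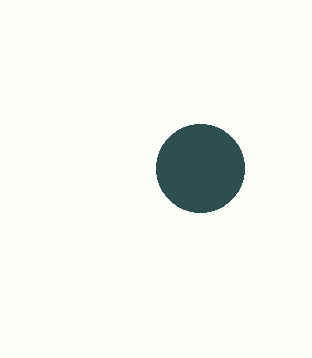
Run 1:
a = 200; b = 168; c = 44; col = 'darkslategray'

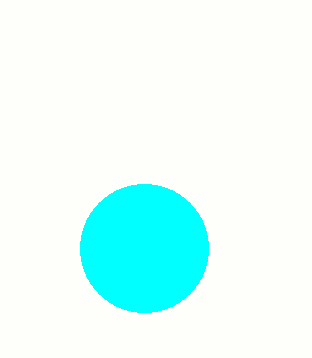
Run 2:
a = 144
b = 248
c = 64
col = 'cyan'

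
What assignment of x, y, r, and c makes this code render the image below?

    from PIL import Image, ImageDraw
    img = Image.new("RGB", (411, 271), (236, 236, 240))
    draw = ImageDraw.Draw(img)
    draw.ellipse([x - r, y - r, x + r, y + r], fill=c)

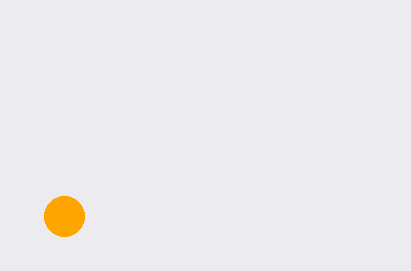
x = 64, y = 216, r = 20, c = 'orange'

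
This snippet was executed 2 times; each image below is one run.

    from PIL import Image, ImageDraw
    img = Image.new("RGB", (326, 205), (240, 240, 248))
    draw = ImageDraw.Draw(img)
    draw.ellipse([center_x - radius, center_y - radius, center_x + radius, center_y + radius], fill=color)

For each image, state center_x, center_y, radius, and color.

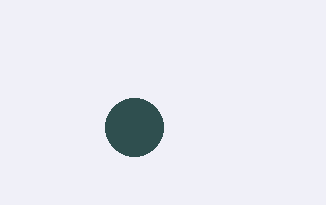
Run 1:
center_x = 134; center_y = 127; radius = 29; color = 'darkslategray'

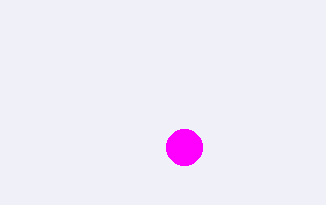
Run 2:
center_x = 184, center_y = 147, radius = 18, color = 'magenta'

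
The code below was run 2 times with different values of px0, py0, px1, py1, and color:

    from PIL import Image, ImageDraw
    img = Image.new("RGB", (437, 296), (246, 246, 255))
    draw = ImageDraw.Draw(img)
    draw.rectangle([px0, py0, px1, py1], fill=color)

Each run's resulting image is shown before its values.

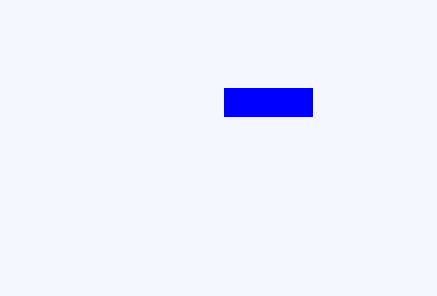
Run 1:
px0 = 224
py0 = 88
px1 = 312
py1 = 116
color = 'blue'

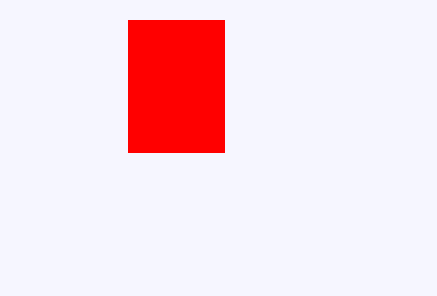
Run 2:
px0 = 128; py0 = 20; px1 = 224; py1 = 152; color = 'red'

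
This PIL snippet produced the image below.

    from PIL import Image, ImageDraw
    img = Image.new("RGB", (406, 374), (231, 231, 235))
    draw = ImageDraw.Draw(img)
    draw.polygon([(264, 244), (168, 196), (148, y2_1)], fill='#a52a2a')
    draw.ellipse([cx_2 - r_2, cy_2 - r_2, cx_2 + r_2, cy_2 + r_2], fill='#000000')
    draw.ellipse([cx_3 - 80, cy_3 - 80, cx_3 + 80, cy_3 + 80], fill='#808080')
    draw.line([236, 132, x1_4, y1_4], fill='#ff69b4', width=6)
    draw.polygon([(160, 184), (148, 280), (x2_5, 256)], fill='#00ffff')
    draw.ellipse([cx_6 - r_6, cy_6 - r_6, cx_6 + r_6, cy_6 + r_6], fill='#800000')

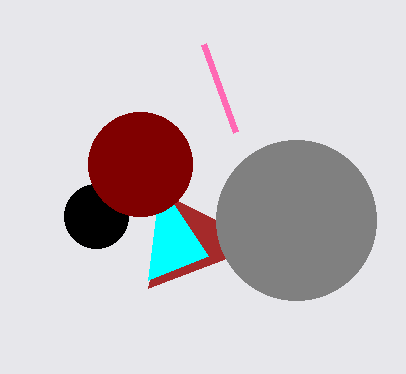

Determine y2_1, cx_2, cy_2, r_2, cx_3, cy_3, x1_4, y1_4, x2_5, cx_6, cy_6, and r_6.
y2_1 = 288, cx_2 = 96, cy_2 = 216, r_2 = 32, cx_3 = 296, cy_3 = 220, x1_4 = 204, y1_4 = 44, x2_5 = 208, cx_6 = 140, cy_6 = 164, r_6 = 52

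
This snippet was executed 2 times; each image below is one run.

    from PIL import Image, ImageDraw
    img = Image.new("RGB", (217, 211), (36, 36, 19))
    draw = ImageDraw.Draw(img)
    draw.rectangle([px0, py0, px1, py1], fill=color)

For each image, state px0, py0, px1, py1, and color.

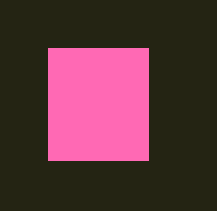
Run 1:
px0 = 48; py0 = 48; px1 = 148; py1 = 160; color = 'hotpink'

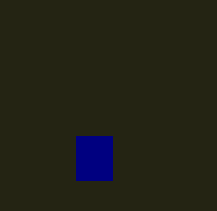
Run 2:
px0 = 76
py0 = 136
px1 = 112
py1 = 180
color = 'navy'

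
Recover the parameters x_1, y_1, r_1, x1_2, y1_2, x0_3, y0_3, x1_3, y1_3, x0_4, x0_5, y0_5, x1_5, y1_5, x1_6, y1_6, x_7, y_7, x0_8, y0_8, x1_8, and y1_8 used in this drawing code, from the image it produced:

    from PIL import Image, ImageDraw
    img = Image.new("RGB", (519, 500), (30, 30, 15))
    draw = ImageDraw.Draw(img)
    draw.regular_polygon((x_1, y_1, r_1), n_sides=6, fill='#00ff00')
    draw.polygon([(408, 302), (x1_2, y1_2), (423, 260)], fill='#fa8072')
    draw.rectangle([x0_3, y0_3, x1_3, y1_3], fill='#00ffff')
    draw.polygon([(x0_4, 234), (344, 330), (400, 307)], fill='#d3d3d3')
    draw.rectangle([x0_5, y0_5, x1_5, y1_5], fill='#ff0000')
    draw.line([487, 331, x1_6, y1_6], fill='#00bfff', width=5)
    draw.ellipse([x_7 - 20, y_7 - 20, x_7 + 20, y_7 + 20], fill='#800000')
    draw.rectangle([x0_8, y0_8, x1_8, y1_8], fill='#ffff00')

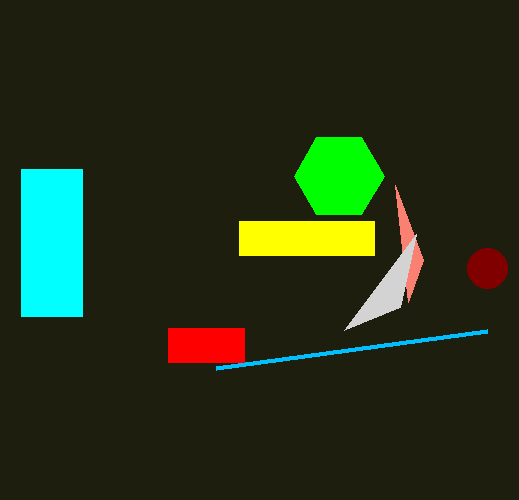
x_1 = 339
y_1 = 176
r_1 = 45
x1_2 = 395
y1_2 = 185
x0_3 = 21
y0_3 = 169
x1_3 = 82
y1_3 = 316
x0_4 = 416
x0_5 = 168
y0_5 = 328
x1_5 = 244
y1_5 = 362
x1_6 = 216
y1_6 = 368
x_7 = 487
y_7 = 268
x0_8 = 239
y0_8 = 221
x1_8 = 374
y1_8 = 255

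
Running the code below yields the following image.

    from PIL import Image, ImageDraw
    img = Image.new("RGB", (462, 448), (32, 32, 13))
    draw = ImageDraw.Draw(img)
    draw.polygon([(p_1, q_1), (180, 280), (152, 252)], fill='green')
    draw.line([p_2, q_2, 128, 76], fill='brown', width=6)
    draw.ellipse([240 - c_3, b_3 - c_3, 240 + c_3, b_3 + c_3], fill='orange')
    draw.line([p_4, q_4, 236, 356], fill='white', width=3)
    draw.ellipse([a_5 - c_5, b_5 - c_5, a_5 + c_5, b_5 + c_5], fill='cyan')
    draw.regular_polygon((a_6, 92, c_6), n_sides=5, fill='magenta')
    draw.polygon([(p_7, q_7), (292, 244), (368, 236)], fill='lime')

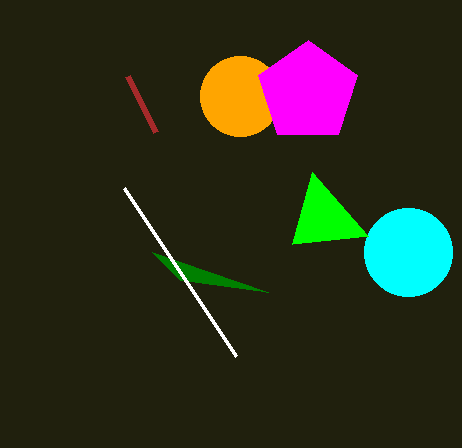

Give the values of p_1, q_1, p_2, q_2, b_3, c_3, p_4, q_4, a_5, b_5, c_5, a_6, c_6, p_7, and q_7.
p_1 = 268; q_1 = 292; p_2 = 156; q_2 = 132; b_3 = 96; c_3 = 40; p_4 = 124; q_4 = 188; a_5 = 408; b_5 = 252; c_5 = 44; a_6 = 308; c_6 = 52; p_7 = 312; q_7 = 172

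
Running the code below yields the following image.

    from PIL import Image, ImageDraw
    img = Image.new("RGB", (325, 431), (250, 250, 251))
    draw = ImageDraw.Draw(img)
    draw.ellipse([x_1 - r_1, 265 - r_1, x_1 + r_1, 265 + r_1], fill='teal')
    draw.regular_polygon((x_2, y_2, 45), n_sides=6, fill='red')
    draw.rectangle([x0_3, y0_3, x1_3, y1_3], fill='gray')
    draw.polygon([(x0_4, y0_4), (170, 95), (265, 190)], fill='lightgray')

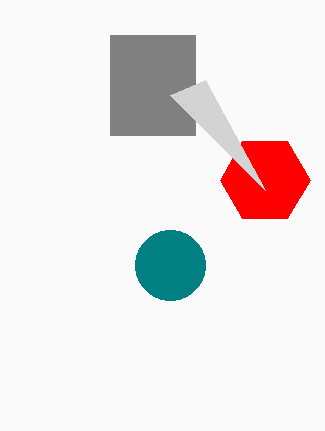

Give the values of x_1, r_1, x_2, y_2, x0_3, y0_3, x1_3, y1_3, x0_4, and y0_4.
x_1 = 170, r_1 = 35, x_2 = 265, y_2 = 180, x0_3 = 110, y0_3 = 35, x1_3 = 195, y1_3 = 135, x0_4 = 205, y0_4 = 80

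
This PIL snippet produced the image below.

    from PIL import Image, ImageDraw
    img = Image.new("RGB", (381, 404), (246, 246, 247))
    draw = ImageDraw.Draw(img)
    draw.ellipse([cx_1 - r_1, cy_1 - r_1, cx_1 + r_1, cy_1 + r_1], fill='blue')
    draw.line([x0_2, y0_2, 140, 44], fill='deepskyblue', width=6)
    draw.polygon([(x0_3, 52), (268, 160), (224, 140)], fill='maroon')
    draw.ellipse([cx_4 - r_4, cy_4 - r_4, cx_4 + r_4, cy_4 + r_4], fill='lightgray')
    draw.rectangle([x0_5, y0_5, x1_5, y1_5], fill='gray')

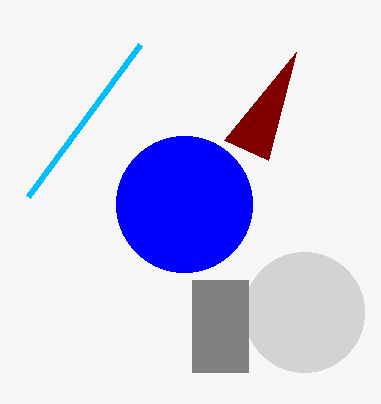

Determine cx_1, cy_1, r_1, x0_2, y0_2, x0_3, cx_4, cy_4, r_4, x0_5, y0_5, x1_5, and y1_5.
cx_1 = 184; cy_1 = 204; r_1 = 68; x0_2 = 28; y0_2 = 196; x0_3 = 296; cx_4 = 304; cy_4 = 312; r_4 = 60; x0_5 = 192; y0_5 = 280; x1_5 = 248; y1_5 = 372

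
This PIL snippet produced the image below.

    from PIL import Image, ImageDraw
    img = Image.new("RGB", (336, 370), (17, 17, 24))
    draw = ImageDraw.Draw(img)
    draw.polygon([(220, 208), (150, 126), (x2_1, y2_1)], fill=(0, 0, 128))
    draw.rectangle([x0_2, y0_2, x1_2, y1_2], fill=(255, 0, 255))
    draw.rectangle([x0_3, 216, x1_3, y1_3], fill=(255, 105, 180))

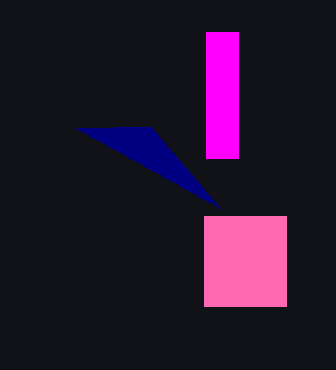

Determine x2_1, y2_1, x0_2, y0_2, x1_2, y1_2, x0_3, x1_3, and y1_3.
x2_1 = 76
y2_1 = 128
x0_2 = 206
y0_2 = 32
x1_2 = 238
y1_2 = 158
x0_3 = 204
x1_3 = 286
y1_3 = 306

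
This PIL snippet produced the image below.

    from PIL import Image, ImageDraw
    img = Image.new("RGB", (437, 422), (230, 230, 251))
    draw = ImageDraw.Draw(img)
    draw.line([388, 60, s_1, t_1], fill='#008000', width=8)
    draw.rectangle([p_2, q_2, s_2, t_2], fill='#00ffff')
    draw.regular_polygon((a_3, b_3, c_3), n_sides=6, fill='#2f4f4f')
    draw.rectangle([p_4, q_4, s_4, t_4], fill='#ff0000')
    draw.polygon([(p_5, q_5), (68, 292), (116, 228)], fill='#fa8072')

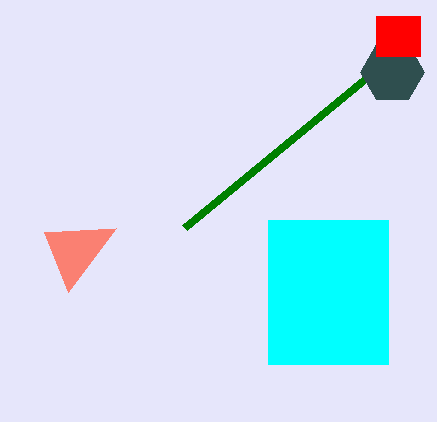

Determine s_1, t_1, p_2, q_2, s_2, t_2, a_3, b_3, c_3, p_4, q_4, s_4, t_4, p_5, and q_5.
s_1 = 184; t_1 = 228; p_2 = 268; q_2 = 220; s_2 = 388; t_2 = 364; a_3 = 392; b_3 = 72; c_3 = 32; p_4 = 376; q_4 = 16; s_4 = 420; t_4 = 56; p_5 = 44; q_5 = 232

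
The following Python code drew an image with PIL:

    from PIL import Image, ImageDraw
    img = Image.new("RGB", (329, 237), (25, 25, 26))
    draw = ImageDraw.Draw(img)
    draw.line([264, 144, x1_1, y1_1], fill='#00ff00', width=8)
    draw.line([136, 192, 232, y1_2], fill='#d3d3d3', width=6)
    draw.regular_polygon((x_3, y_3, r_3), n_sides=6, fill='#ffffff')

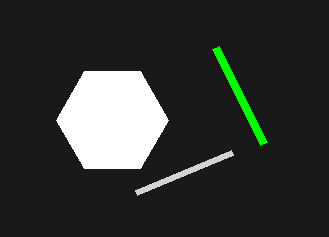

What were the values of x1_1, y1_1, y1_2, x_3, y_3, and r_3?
x1_1 = 216; y1_1 = 48; y1_2 = 152; x_3 = 112; y_3 = 120; r_3 = 56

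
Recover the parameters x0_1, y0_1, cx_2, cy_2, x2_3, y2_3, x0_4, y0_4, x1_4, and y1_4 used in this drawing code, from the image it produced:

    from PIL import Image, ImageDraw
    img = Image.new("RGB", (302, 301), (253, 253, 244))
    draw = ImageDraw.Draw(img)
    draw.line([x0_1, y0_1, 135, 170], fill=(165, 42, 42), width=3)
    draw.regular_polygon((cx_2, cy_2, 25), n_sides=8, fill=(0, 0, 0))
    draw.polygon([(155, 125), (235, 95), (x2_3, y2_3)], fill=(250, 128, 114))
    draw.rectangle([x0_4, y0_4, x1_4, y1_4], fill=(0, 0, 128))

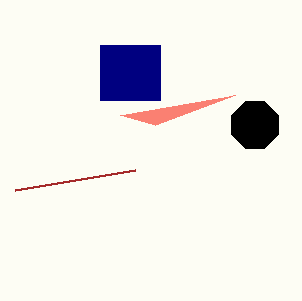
x0_1 = 15, y0_1 = 190, cx_2 = 255, cy_2 = 125, x2_3 = 120, y2_3 = 115, x0_4 = 100, y0_4 = 45, x1_4 = 160, y1_4 = 100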